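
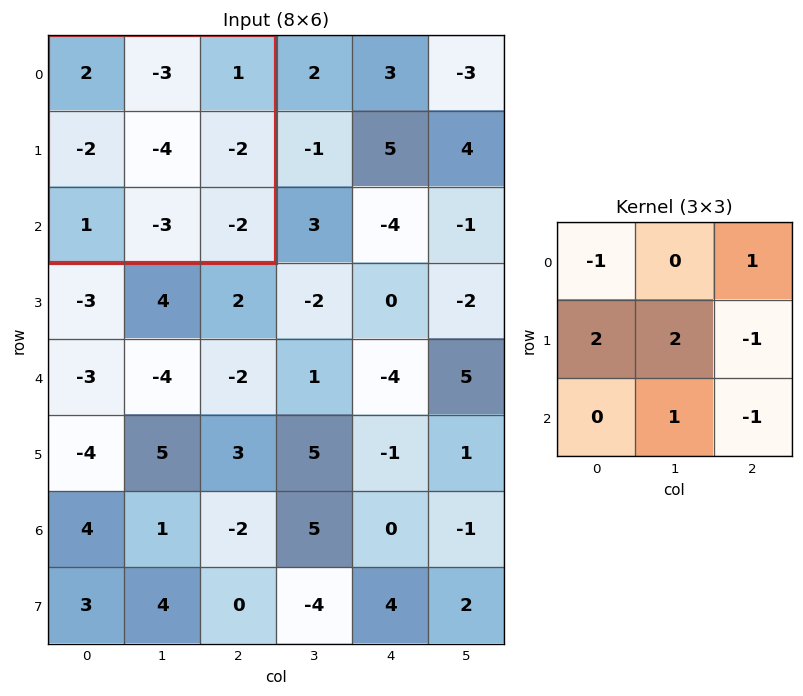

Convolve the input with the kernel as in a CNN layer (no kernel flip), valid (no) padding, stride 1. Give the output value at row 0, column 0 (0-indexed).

The receptive field on the input at this output position is [2 -3 1 / -2 -4 -2 / 1 -3 -2]. Elementwise product with the kernel and sum: 2·-1 + 1·1 + -2·2 + -4·2 + -2·-1 + -3·1 + -2·-1.

-12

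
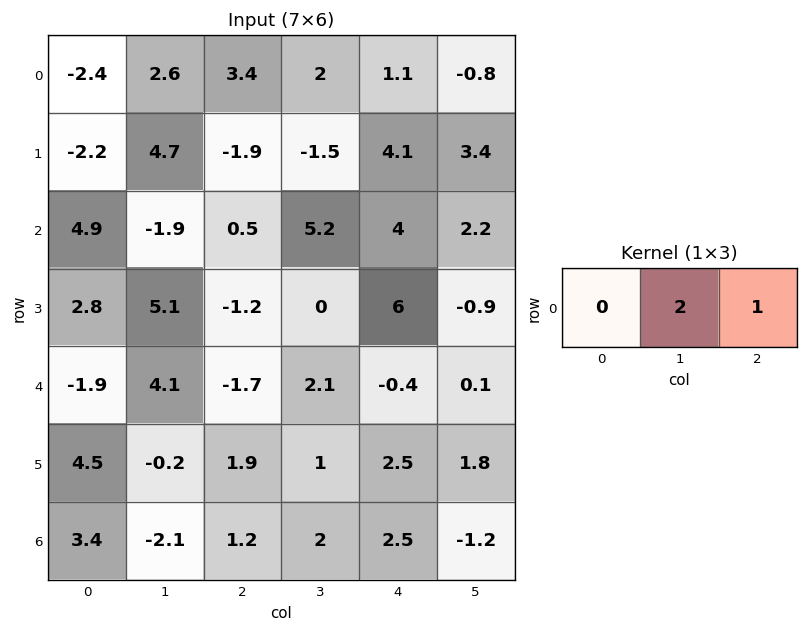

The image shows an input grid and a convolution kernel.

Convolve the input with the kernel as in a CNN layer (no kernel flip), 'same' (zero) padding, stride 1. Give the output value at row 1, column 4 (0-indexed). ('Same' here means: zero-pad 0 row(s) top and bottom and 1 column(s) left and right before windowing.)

The receptive field on the zero-padded input at this output position is [-1.5 4.1 3.4]. Elementwise product with the kernel and sum: 4.1·2 + 3.4·1.

11.6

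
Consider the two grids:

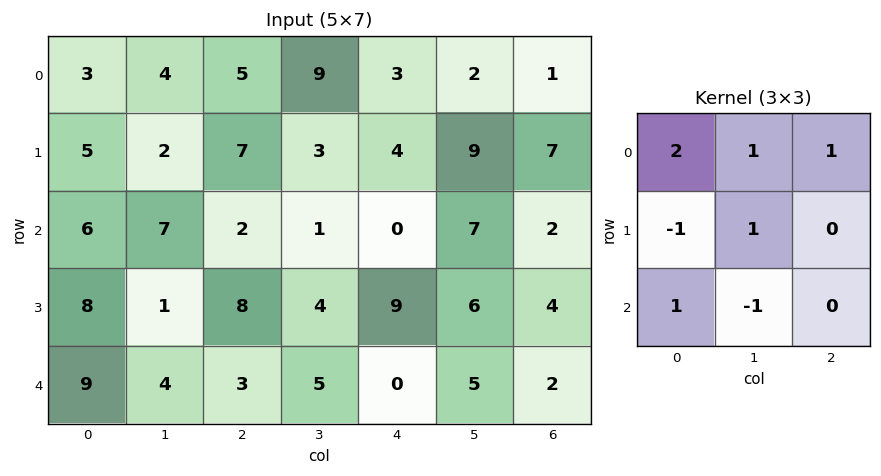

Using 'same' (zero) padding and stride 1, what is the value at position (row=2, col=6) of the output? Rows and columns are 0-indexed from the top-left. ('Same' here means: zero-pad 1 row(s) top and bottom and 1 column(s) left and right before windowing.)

22

The receptive field on the zero-padded input at this output position is [9 7 0 / 7 2 0 / 6 4 0]. Elementwise product with the kernel and sum: 9·2 + 7·1 + 0·1 + 7·-1 + 2·1 + 6·1 + 4·-1.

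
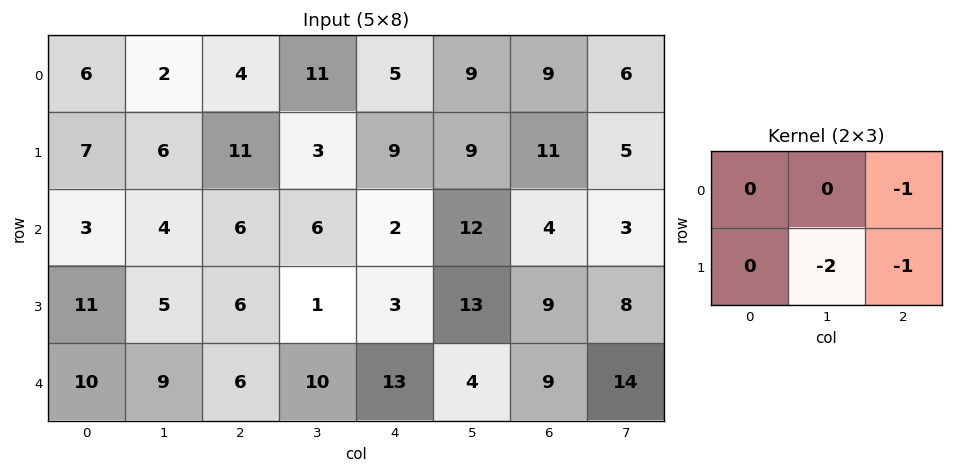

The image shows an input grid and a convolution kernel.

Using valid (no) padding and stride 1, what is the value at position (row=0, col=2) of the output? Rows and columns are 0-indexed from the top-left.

-20

The receptive field on the input at this output position is [4 11 5 / 11 3 9]. Elementwise product with the kernel and sum: 5·-1 + 3·-2 + 9·-1.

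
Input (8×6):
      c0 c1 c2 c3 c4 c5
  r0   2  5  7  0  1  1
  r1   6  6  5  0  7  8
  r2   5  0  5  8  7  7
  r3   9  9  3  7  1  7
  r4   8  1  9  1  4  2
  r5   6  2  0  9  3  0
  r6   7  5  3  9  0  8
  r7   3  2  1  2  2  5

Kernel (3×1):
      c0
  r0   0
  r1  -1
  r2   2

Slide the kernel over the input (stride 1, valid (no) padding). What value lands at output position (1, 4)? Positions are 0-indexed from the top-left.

-5

The receptive field on the input at this output position is [7 / 7 / 1]. Elementwise product with the kernel and sum: 7·-1 + 1·2.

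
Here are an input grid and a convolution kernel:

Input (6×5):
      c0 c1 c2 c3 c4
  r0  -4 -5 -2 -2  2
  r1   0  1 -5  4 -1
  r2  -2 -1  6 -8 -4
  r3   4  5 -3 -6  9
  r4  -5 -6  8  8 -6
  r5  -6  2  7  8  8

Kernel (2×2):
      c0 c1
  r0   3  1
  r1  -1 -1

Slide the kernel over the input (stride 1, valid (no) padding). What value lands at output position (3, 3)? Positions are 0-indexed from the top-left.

The receptive field on the input at this output position is [-6 9 / 8 -6]. Elementwise product with the kernel and sum: -6·3 + 9·1 + 8·-1 + -6·-1.

-11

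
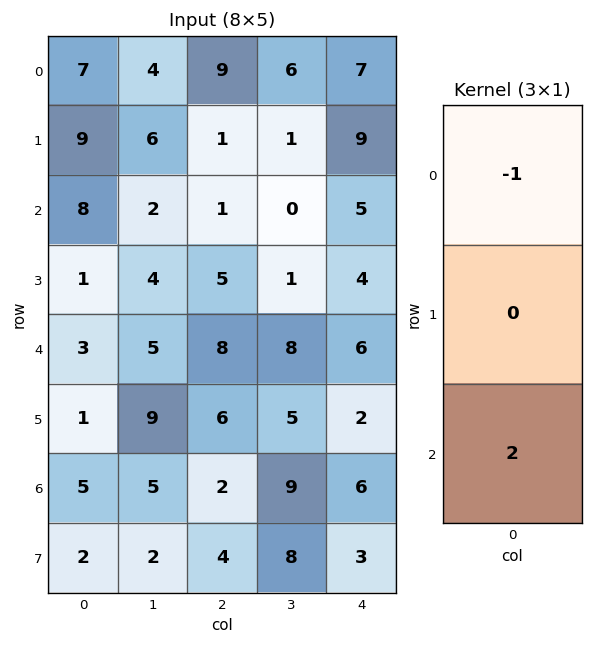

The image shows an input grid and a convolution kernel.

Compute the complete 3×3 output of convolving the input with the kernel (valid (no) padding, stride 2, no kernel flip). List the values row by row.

Output[0,0]: The receptive field on the input at this output position is [7 / 9 / 8]. Elementwise product with the kernel and sum: 7·-1 + 8·2.

9 -7 3
-2 15 7
7 -4 6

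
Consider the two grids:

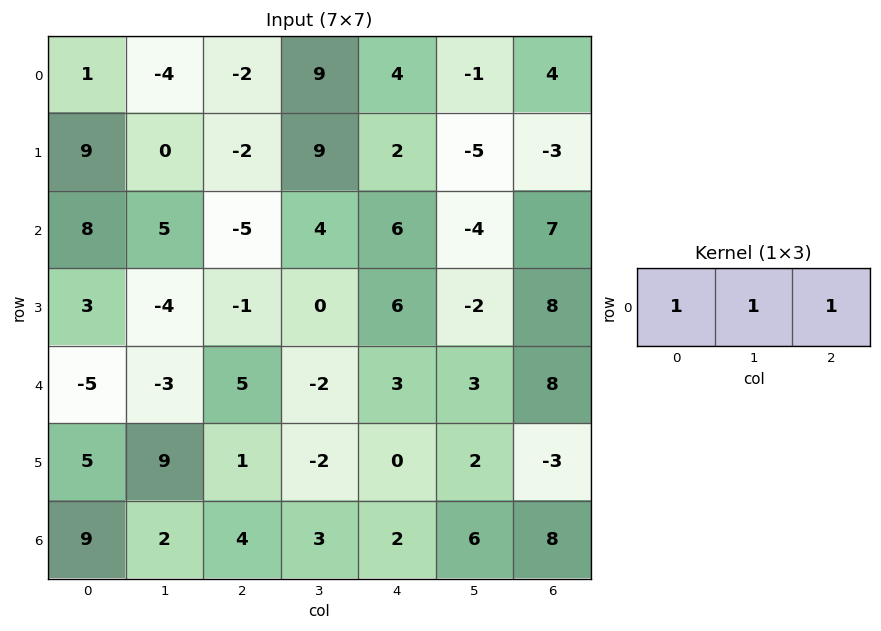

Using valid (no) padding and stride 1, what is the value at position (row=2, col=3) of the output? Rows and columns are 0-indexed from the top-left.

6

The receptive field on the input at this output position is [4 6 -4]. Elementwise product with the kernel and sum: 4·1 + 6·1 + -4·1.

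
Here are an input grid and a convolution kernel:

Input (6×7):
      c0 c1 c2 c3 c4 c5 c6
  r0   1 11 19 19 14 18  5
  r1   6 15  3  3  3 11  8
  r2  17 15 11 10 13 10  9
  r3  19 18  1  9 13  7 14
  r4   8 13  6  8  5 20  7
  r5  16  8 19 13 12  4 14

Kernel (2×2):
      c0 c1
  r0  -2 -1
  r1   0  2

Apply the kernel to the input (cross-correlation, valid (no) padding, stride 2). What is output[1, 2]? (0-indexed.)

-22

The receptive field on the input at this output position is [13 10 / 13 7]. Elementwise product with the kernel and sum: 13·-2 + 10·-1 + 7·2.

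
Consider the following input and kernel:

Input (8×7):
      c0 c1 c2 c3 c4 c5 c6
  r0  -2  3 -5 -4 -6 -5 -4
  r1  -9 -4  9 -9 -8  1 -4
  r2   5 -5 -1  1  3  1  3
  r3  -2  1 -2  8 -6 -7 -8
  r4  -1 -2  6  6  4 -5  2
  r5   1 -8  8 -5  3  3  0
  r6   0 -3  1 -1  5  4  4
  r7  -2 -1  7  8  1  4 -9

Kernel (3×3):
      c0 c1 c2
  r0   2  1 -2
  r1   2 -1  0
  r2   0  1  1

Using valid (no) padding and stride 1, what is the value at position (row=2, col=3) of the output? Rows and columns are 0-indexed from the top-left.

24

The receptive field on the input at this output position is [1 3 1 / 8 -6 -7 / 6 4 -5]. Elementwise product with the kernel and sum: 1·2 + 3·1 + 1·-2 + 8·2 + -6·-1 + 4·1 + -5·1.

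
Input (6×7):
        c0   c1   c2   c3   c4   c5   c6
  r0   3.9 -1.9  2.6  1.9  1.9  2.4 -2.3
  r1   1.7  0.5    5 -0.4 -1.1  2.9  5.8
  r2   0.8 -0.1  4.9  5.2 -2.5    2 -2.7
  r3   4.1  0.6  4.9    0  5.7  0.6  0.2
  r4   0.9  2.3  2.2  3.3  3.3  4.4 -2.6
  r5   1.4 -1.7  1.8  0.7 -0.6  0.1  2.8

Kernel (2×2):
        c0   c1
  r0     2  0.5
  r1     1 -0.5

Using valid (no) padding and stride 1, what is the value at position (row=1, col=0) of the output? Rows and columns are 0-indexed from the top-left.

The receptive field on the input at this output position is [1.7 0.5 / 0.8 -0.1]. Elementwise product with the kernel and sum: 1.7·2 + 0.5·0.5 + 0.8·1 + -0.1·-0.5.

4.5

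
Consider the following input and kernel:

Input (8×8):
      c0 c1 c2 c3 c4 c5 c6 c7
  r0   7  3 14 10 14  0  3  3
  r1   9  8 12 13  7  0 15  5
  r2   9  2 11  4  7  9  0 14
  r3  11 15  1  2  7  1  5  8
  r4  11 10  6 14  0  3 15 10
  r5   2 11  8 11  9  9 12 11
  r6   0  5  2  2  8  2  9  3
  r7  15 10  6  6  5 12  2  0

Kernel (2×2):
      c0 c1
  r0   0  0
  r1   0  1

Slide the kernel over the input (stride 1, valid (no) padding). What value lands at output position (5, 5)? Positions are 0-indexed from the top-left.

9

The receptive field on the input at this output position is [9 12 / 2 9]. Elementwise product with the kernel and sum: 9·1.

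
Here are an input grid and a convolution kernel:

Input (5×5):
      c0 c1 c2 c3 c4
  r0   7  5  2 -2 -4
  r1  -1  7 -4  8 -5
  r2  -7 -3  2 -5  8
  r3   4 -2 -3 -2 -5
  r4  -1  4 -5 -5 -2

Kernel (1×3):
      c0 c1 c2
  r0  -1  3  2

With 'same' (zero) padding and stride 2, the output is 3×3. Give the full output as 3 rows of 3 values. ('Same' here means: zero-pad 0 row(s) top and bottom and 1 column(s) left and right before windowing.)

Output[0,0]: The receptive field on the zero-padded input at this output position is [0 7 5]. Elementwise product with the kernel and sum: 0·-1 + 7·3 + 5·2.

31 -3 -10
-27 -1 29
5 -29 -1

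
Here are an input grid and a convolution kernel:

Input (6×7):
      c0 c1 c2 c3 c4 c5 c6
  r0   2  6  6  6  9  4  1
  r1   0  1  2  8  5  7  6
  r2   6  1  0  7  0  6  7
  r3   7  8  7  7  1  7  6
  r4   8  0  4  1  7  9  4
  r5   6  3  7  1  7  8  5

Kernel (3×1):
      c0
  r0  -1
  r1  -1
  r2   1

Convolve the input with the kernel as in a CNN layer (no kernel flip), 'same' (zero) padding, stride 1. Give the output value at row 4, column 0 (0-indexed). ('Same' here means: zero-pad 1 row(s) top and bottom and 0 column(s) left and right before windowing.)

The receptive field on the zero-padded input at this output position is [7 / 8 / 6]. Elementwise product with the kernel and sum: 7·-1 + 8·-1 + 6·1.

-9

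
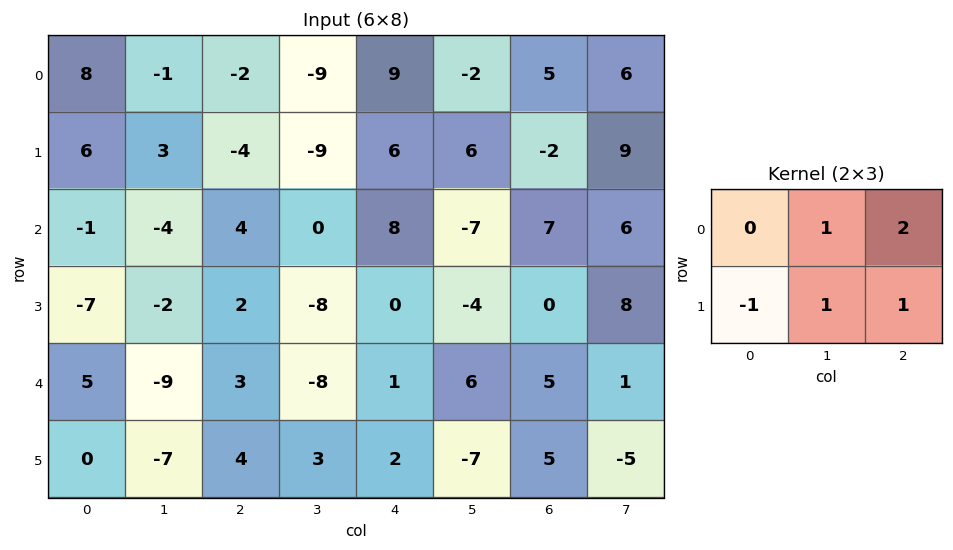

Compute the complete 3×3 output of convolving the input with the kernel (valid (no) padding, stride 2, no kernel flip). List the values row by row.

-12 10 6
11 6 3
-6 -5 12

Output[0,0]: The receptive field on the input at this output position is [8 -1 -2 / 6 3 -4]. Elementwise product with the kernel and sum: -1·1 + -2·2 + 6·-1 + 3·1 + -4·1.
Output[0,1]: The receptive field on the input at this output position is [-2 -9 9 / -4 -9 6]. Elementwise product with the kernel and sum: -9·1 + 9·2 + -4·-1 + -9·1 + 6·1.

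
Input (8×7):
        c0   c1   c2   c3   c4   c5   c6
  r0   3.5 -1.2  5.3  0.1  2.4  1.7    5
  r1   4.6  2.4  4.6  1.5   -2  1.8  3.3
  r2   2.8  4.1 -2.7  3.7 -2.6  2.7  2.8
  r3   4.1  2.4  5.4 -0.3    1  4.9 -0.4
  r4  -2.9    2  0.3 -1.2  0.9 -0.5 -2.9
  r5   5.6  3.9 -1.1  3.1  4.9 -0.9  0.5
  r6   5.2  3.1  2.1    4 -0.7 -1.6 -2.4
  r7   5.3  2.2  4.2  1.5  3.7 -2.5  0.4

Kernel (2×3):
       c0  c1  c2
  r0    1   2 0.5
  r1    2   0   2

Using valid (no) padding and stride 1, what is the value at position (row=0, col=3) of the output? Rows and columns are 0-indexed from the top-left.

12.35

The receptive field on the input at this output position is [0.1 2.4 1.7 / 1.5 -2 1.8]. Elementwise product with the kernel and sum: 0.1·1 + 2.4·2 + 1.7·0.5 + 1.5·2 + 1.8·2.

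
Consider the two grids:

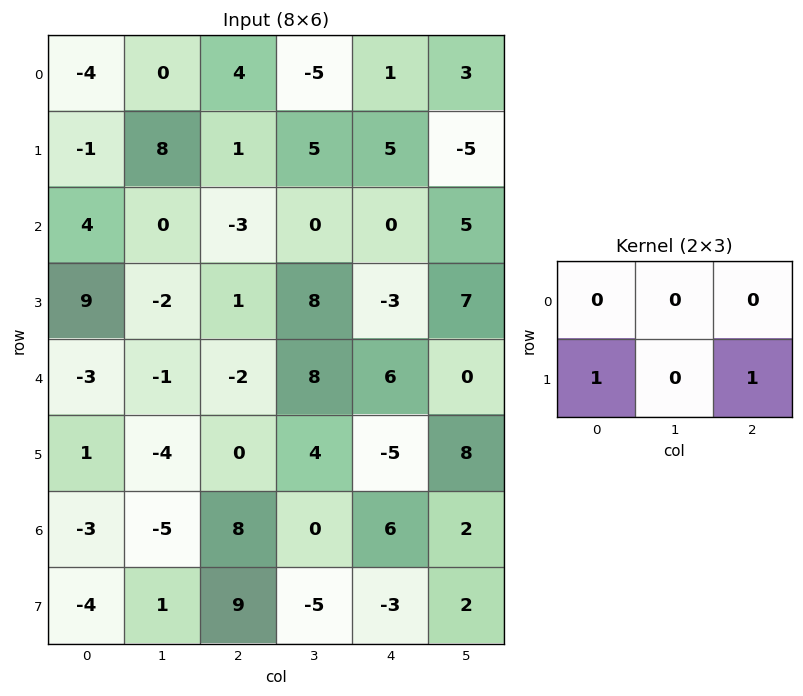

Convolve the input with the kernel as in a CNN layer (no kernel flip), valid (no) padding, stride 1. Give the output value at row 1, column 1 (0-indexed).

The receptive field on the input at this output position is [8 1 5 / 0 -3 0]. Elementwise product with the kernel and sum: 0·1 + 0·1.

0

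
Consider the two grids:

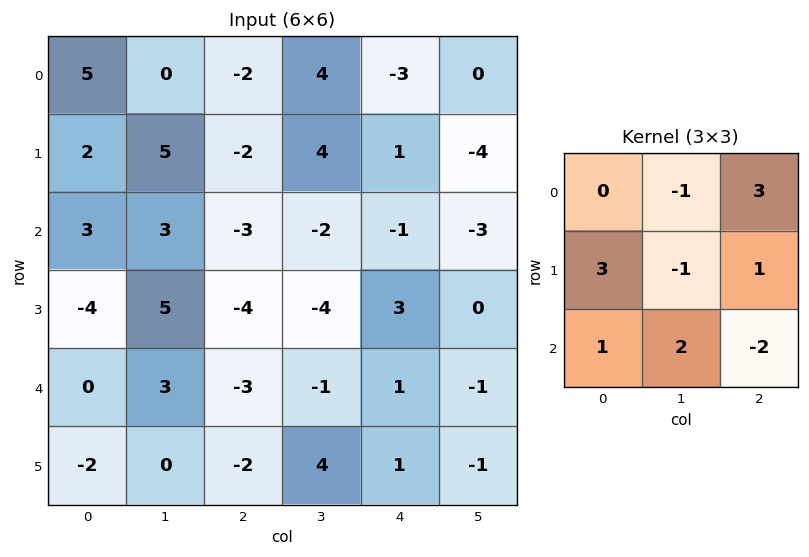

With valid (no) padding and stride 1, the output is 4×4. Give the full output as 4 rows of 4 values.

8 36 -27 12
6 29 -27 -19
-21 11 -13 -20
-21 -9 10 0

Output[0,0]: The receptive field on the input at this output position is [5 0 -2 / 2 5 -2 / 3 3 -3]. Elementwise product with the kernel and sum: 0·-1 + -2·3 + 2·3 + 5·-1 + -2·1 + 3·1 + 3·2 + -3·-2.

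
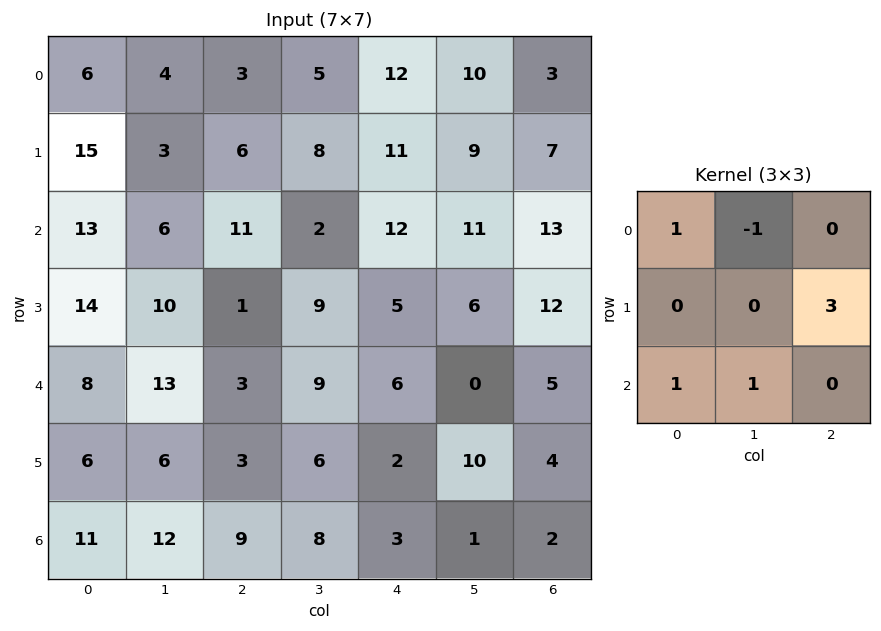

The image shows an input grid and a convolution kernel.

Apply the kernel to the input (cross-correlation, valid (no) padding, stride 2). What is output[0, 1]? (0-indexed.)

The receptive field on the input at this output position is [3 5 12 / 6 8 11 / 11 2 12]. Elementwise product with the kernel and sum: 3·1 + 5·-1 + 11·3 + 11·1 + 2·1.

44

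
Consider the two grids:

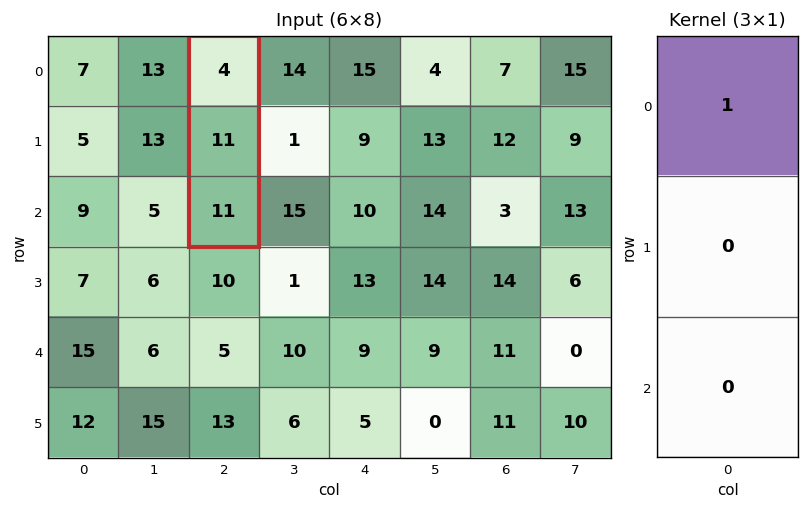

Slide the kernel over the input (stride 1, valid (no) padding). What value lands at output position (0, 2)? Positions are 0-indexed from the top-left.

The receptive field on the input at this output position is [4 / 11 / 11]. Elementwise product with the kernel and sum: 4·1.

4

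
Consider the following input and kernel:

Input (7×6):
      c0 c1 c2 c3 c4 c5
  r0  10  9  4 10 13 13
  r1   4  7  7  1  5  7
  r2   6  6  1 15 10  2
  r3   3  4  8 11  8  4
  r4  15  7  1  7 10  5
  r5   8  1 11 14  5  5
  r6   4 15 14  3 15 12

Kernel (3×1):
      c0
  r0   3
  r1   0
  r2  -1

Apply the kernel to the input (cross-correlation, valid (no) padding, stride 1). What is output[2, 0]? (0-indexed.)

3

The receptive field on the input at this output position is [6 / 3 / 15]. Elementwise product with the kernel and sum: 6·3 + 15·-1.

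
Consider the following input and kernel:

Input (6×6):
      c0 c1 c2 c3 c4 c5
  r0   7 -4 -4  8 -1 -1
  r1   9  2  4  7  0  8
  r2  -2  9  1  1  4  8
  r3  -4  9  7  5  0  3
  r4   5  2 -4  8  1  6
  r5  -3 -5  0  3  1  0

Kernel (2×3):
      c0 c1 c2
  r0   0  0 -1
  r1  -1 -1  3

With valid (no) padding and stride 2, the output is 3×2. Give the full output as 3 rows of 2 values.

Output[0,0]: The receptive field on the input at this output position is [7 -4 -4 / 9 2 4]. Elementwise product with the kernel and sum: -4·-1 + 9·-1 + 2·-1 + 4·3.

5 -10
15 -16
12 -1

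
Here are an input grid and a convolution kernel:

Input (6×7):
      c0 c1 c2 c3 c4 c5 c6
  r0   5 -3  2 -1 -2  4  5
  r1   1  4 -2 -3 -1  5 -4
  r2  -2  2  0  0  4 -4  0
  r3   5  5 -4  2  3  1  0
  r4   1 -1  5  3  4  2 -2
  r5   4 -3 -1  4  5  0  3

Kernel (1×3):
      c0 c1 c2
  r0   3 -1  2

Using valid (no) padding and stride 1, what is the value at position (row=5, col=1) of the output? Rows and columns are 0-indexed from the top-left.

0

The receptive field on the input at this output position is [-3 -1 4]. Elementwise product with the kernel and sum: -3·3 + -1·-1 + 4·2.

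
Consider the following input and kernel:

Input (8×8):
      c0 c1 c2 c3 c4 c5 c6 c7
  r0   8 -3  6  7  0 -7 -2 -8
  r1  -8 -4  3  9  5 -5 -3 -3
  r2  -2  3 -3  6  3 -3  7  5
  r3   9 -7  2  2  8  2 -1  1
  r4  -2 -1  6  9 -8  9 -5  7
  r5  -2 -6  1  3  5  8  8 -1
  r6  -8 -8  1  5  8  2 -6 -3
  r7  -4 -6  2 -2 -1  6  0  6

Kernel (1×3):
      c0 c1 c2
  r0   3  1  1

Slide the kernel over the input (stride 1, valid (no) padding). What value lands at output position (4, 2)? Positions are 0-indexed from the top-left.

19

The receptive field on the input at this output position is [6 9 -8]. Elementwise product with the kernel and sum: 6·3 + 9·1 + -8·1.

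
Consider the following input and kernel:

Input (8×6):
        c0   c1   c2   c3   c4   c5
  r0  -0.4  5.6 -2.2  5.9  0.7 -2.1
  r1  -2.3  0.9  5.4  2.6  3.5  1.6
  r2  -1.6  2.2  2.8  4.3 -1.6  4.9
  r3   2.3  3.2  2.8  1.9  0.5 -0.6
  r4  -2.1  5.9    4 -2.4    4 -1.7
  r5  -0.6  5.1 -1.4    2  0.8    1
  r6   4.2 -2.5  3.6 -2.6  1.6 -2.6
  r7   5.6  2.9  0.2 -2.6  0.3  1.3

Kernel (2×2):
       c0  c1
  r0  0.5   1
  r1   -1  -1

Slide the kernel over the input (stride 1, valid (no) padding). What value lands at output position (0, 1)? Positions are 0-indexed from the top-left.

The receptive field on the input at this output position is [5.6 -2.2 / 0.9 5.4]. Elementwise product with the kernel and sum: 5.6·0.5 + -2.2·1 + 0.9·-1 + 5.4·-1.

-5.7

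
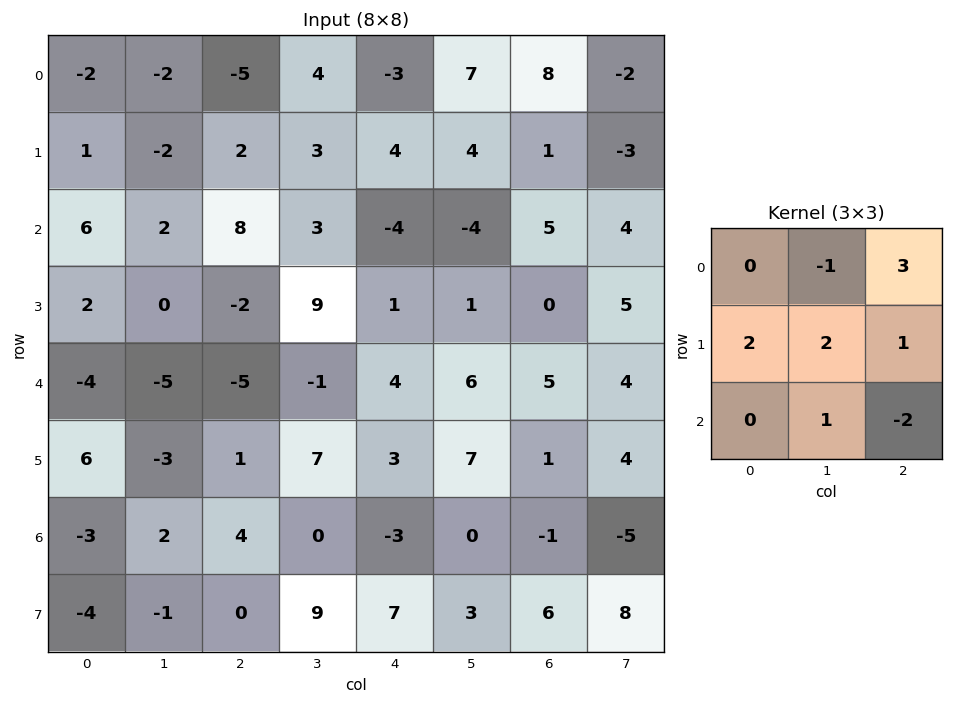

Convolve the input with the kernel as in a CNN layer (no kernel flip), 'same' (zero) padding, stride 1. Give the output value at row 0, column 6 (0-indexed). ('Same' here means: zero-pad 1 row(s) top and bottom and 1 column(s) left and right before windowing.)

35

The receptive field on the zero-padded input at this output position is [0 0 0 / 7 8 -2 / 4 1 -3]. Elementwise product with the kernel and sum: 0·-1 + 0·3 + 7·2 + 8·2 + -2·1 + 1·1 + -3·-2.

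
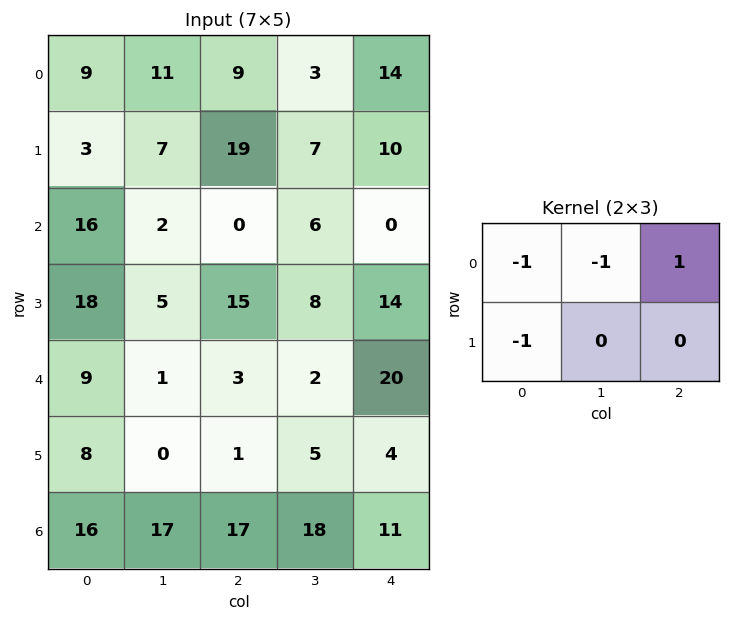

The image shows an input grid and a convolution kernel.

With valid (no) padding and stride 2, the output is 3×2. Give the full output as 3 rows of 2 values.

Output[0,0]: The receptive field on the input at this output position is [9 11 9 / 3 7 19]. Elementwise product with the kernel and sum: 9·-1 + 11·-1 + 9·1 + 3·-1.
Output[0,1]: The receptive field on the input at this output position is [9 3 14 / 19 7 10]. Elementwise product with the kernel and sum: 9·-1 + 3·-1 + 14·1 + 19·-1.

-14 -17
-36 -21
-15 14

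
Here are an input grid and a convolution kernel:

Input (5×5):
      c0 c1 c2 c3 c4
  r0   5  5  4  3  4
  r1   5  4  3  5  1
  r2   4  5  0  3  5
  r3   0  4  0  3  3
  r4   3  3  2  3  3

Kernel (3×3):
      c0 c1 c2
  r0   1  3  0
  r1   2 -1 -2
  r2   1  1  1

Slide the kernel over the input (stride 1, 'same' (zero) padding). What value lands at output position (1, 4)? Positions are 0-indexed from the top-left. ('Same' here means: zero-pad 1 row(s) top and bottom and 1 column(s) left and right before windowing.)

The receptive field on the zero-padded input at this output position is [3 4 0 / 5 1 0 / 3 5 0]. Elementwise product with the kernel and sum: 3·1 + 4·3 + 5·2 + 1·-1 + 0·-2 + 3·1 + 5·1 + 0·1.

32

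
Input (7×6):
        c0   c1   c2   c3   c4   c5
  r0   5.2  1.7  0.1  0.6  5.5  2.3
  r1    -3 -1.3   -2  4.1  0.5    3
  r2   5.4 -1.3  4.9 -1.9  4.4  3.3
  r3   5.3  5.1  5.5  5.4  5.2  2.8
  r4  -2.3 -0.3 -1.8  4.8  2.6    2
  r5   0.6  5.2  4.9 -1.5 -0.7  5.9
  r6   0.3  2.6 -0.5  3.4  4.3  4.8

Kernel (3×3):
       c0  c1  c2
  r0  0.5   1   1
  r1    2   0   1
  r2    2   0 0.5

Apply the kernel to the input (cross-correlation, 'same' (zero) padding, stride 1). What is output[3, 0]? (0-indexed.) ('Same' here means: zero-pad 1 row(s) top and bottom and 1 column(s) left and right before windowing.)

The receptive field on the zero-padded input at this output position is [0 5.4 -1.3 / 0 5.3 5.1 / 0 -2.3 -0.3]. Elementwise product with the kernel and sum: 0·0.5 + 5.4·1 + -1.3·1 + 0·2 + 5.1·1 + 0·2 + -0.3·0.5.

9.05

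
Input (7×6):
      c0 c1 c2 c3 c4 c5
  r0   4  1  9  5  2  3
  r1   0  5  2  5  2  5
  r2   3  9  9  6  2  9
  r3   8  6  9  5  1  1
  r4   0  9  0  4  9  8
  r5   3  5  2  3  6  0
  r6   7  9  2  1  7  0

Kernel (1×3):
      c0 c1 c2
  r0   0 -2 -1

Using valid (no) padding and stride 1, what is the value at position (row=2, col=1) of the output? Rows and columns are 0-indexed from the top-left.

-24

The receptive field on the input at this output position is [9 9 6]. Elementwise product with the kernel and sum: 9·-2 + 6·-1.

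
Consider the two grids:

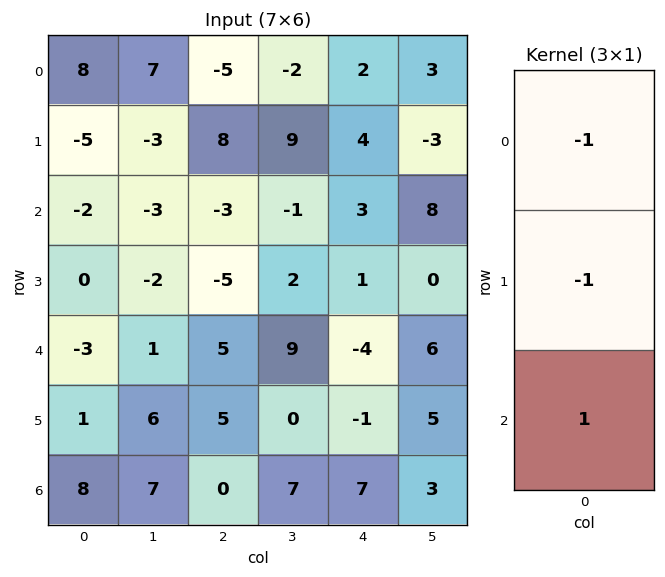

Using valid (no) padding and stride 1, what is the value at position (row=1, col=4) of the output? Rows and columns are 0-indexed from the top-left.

The receptive field on the input at this output position is [4 / 3 / 1]. Elementwise product with the kernel and sum: 4·-1 + 3·-1 + 1·1.

-6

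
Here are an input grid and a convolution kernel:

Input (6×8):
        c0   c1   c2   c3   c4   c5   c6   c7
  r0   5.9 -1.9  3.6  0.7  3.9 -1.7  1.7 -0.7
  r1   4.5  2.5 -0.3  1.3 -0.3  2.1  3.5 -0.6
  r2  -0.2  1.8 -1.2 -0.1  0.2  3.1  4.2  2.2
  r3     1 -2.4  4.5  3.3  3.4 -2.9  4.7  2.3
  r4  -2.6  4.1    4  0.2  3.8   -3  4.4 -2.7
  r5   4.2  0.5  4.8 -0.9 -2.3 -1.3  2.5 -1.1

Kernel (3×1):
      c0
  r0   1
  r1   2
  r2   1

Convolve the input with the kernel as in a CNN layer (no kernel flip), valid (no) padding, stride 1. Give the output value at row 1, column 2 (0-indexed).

The receptive field on the input at this output position is [-0.3 / -1.2 / 4.5]. Elementwise product with the kernel and sum: -0.3·1 + -1.2·2 + 4.5·1.

1.8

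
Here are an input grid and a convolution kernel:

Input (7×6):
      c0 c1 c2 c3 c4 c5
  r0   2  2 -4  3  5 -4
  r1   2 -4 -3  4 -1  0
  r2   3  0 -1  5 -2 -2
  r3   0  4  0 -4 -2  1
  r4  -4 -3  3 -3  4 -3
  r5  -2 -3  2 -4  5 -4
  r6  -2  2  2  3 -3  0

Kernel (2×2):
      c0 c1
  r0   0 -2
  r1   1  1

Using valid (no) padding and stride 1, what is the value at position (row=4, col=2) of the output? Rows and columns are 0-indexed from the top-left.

4

The receptive field on the input at this output position is [3 -3 / 2 -4]. Elementwise product with the kernel and sum: -3·-2 + 2·1 + -4·1.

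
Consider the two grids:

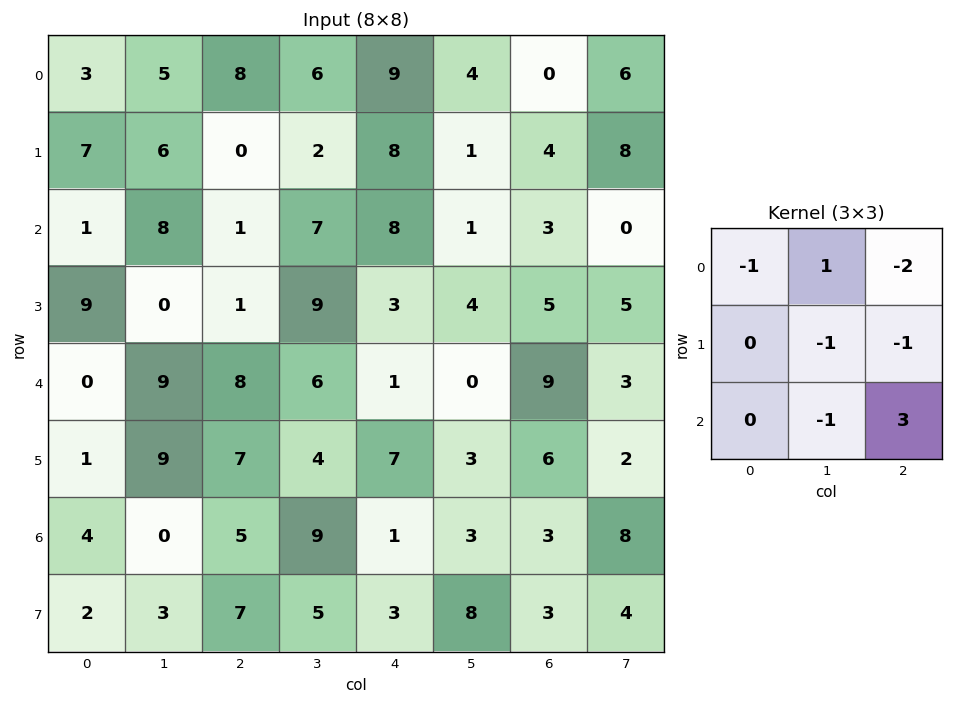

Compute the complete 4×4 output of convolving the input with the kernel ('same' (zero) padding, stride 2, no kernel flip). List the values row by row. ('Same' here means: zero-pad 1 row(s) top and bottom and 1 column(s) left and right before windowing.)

Output[0,0]: The receptive field on the zero-padded input at this output position is [0 0 0 / 0 3 5 / 0 7 6]. Elementwise product with the kernel and sum: 0·-1 + 0·1 + 0·-2 + 3·-1 + 5·-1 + 7·-1 + 6·3.

3 -8 -18 14
-23 8 4 -6
26 -26 -13 -21
-14 -16 14 -3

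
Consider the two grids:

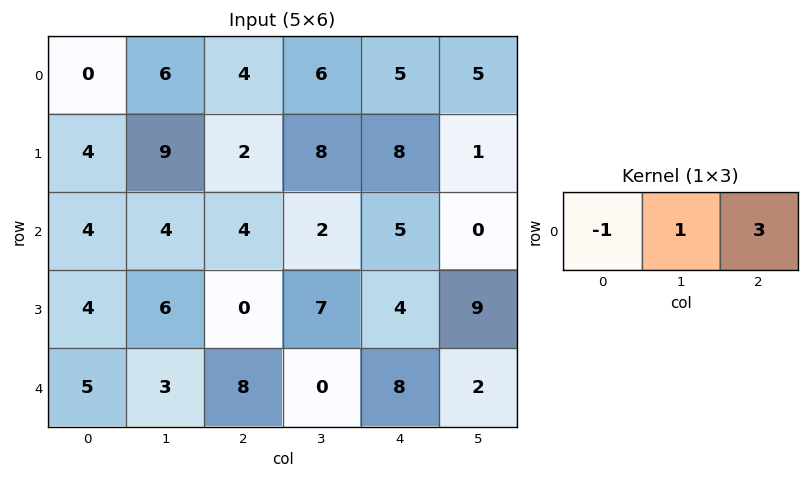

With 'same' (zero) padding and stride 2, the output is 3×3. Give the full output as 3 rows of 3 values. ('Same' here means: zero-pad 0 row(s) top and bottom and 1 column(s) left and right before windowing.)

Output[0,0]: The receptive field on the zero-padded input at this output position is [0 0 6]. Elementwise product with the kernel and sum: 0·-1 + 0·1 + 6·3.

18 16 14
16 6 3
14 5 14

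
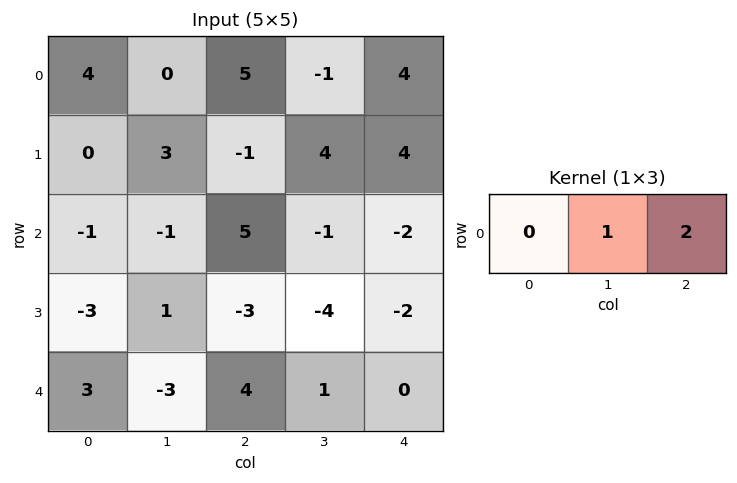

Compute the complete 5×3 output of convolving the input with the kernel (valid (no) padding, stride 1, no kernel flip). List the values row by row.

Output[0,0]: The receptive field on the input at this output position is [4 0 5]. Elementwise product with the kernel and sum: 0·1 + 5·2.

10 3 7
1 7 12
9 3 -5
-5 -11 -8
5 6 1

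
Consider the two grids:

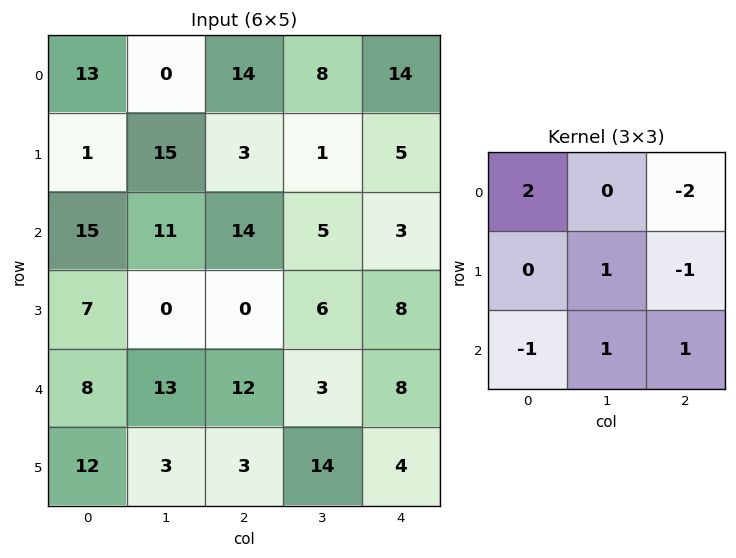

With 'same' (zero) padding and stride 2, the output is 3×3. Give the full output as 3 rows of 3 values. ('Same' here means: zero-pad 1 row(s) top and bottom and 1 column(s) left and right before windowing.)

Output[0,0]: The receptive field on the zero-padded input at this output position is [0 0 0 / 0 13 0 / 0 1 15]. Elementwise product with the kernel and sum: 0·2 + 0·-2 + 13·1 + 0·-1 + 0·-1 + 1·1 + 15·1.

29 -5 18
-19 43 7
10 11 10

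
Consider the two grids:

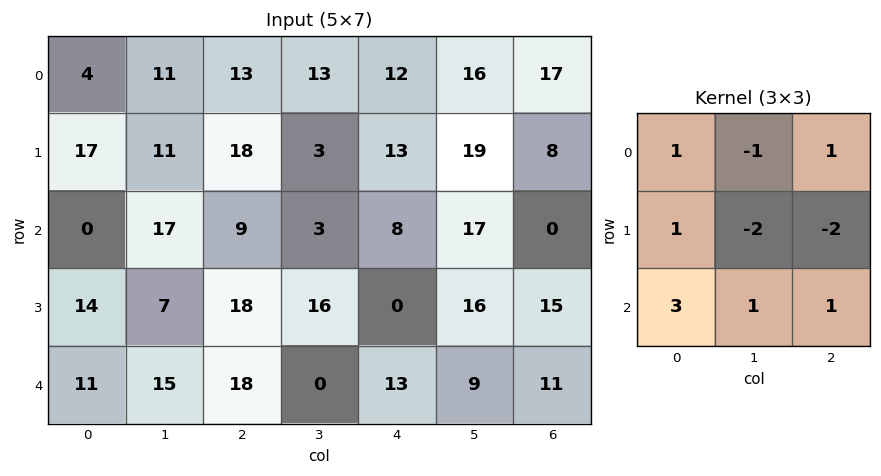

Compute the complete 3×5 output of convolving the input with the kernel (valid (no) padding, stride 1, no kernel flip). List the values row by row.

-9 43 36 -10 13
39 44 85 26 7
22 13 67 18 -12

Output[0,0]: The receptive field on the input at this output position is [4 11 13 / 17 11 18 / 0 17 9]. Elementwise product with the kernel and sum: 4·1 + 11·-1 + 13·1 + 17·1 + 11·-2 + 18·-2 + 0·3 + 17·1 + 9·1.
Output[0,1]: The receptive field on the input at this output position is [11 13 13 / 11 18 3 / 17 9 3]. Elementwise product with the kernel and sum: 11·1 + 13·-1 + 13·1 + 11·1 + 18·-2 + 3·-2 + 17·3 + 9·1 + 3·1.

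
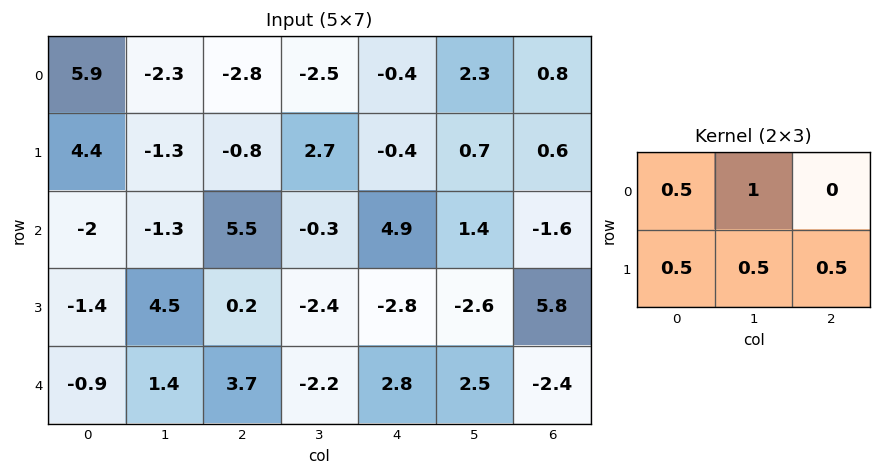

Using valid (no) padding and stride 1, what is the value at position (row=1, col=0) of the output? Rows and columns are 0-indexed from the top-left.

The receptive field on the input at this output position is [4.4 -1.3 -0.8 / -2 -1.3 5.5]. Elementwise product with the kernel and sum: 4.4·0.5 + -1.3·1 + -2·0.5 + -1.3·0.5 + 5.5·0.5.

2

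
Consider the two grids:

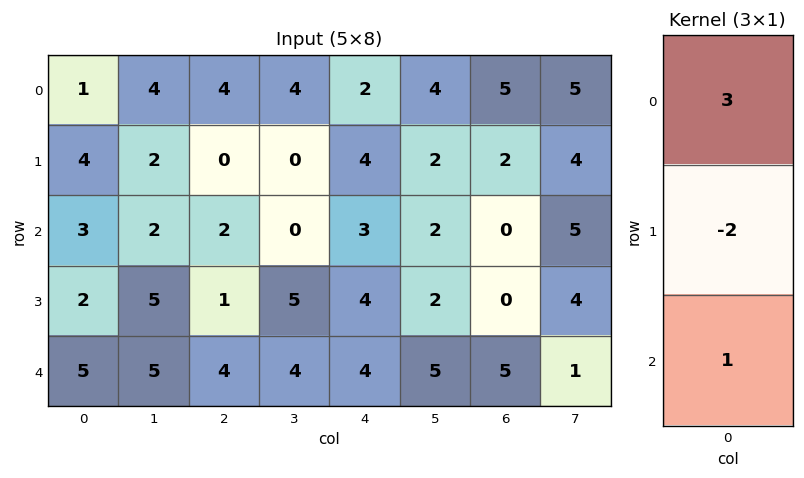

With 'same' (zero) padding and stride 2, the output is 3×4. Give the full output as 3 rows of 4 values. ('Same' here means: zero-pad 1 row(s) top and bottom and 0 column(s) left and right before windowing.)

Output[0,0]: The receptive field on the zero-padded input at this output position is [0 / 1 / 4]. Elementwise product with the kernel and sum: 0·3 + 1·-2 + 4·1.
Output[0,1]: The receptive field on the zero-padded input at this output position is [0 / 4 / 0]. Elementwise product with the kernel and sum: 0·3 + 4·-2 + 0·1.

2 -8 0 -8
8 -3 10 6
-4 -5 4 -10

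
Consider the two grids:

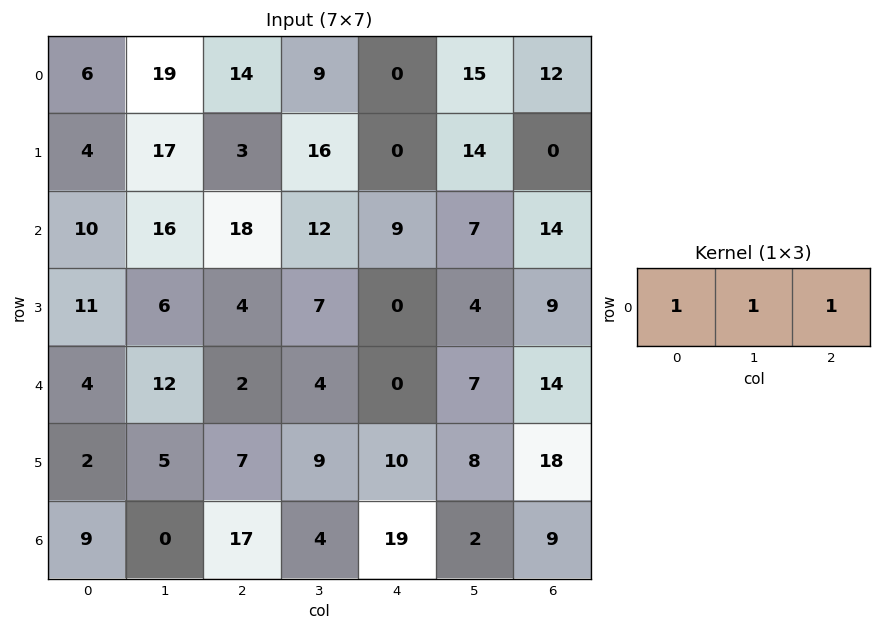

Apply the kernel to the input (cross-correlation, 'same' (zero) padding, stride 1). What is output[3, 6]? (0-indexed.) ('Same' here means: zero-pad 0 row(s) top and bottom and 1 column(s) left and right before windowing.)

The receptive field on the zero-padded input at this output position is [4 9 0]. Elementwise product with the kernel and sum: 4·1 + 9·1 + 0·1.

13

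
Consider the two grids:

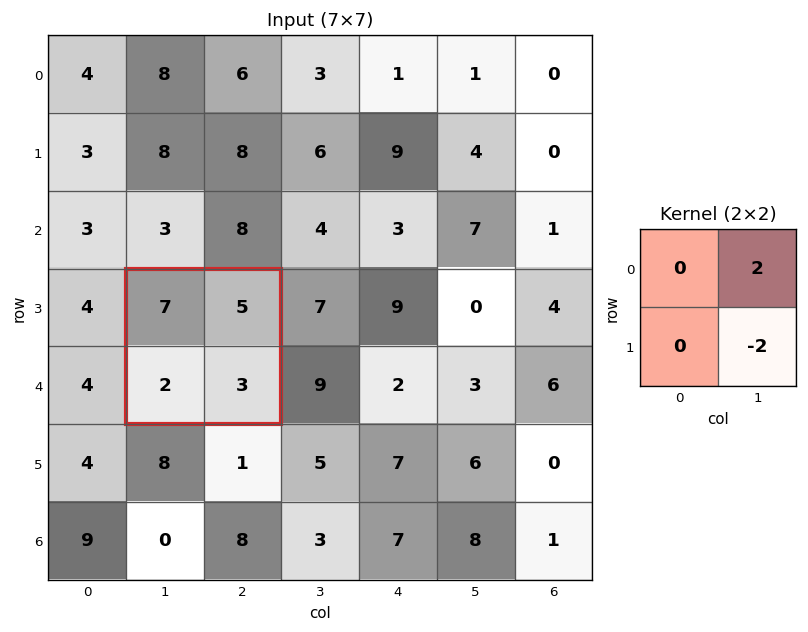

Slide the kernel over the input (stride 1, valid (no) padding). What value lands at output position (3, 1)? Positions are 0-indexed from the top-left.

4

The receptive field on the input at this output position is [7 5 / 2 3]. Elementwise product with the kernel and sum: 5·2 + 3·-2.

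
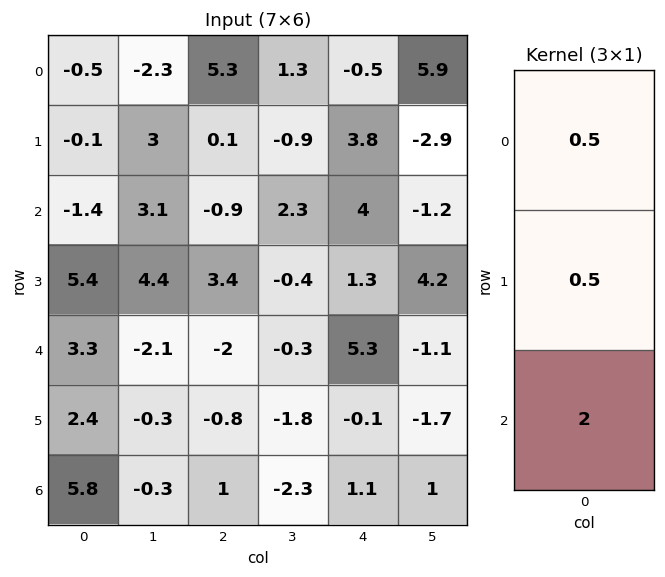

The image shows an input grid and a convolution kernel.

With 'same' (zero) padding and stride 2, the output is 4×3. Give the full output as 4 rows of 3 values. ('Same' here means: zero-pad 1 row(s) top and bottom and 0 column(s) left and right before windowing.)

Output[0,0]: The receptive field on the zero-padded input at this output position is [0 / -0.5 / -0.1]. Elementwise product with the kernel and sum: 0·0.5 + -0.5·0.5 + -0.1·2.
Output[0,1]: The receptive field on the zero-padded input at this output position is [0 / 5.3 / 0.1]. Elementwise product with the kernel and sum: 0·0.5 + 5.3·0.5 + 0.1·2.

-0.45 2.85 7.35
10.05 6.4 6.5
9.15 -0.9 3.1
4.1 0.1 0.5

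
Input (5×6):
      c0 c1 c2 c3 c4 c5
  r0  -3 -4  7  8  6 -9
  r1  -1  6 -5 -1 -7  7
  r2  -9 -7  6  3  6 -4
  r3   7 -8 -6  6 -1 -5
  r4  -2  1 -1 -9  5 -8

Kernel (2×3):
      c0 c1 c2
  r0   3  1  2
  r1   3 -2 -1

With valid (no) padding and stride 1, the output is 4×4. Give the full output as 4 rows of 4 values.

Output[0,0]: The receptive field on the input at this output position is [-3 -4 7 / -1 6 -5]. Elementwise product with the kernel and sum: -3·3 + -4·1 + 7·2 + -1·3 + 6·-2 + -5·-1.

-9 40 35 16
-26 -25 -24 5
21 -27 4 32
-6 -4 -4 -22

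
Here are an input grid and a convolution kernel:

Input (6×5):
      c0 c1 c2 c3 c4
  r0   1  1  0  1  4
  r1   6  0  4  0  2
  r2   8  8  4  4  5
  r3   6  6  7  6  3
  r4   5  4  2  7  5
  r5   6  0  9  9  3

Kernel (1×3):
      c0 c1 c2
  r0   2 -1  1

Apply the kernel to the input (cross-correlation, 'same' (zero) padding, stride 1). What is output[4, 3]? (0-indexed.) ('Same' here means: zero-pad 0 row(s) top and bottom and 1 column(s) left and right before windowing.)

2

The receptive field on the zero-padded input at this output position is [2 7 5]. Elementwise product with the kernel and sum: 2·2 + 7·-1 + 5·1.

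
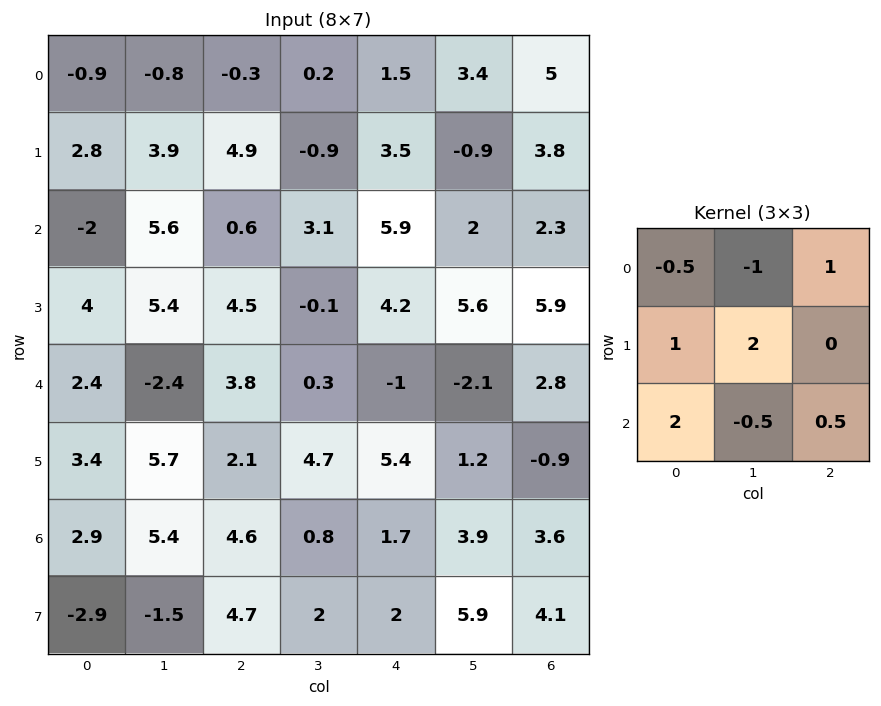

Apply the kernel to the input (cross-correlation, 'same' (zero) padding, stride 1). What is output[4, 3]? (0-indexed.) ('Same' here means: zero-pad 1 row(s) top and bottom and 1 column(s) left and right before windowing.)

11

The receptive field on the zero-padded input at this output position is [4.5 -0.1 4.2 / 3.8 0.3 -1 / 2.1 4.7 5.4]. Elementwise product with the kernel and sum: 4.5·-0.5 + -0.1·-1 + 4.2·1 + 3.8·1 + 0.3·2 + 2.1·2 + 4.7·-0.5 + 5.4·0.5.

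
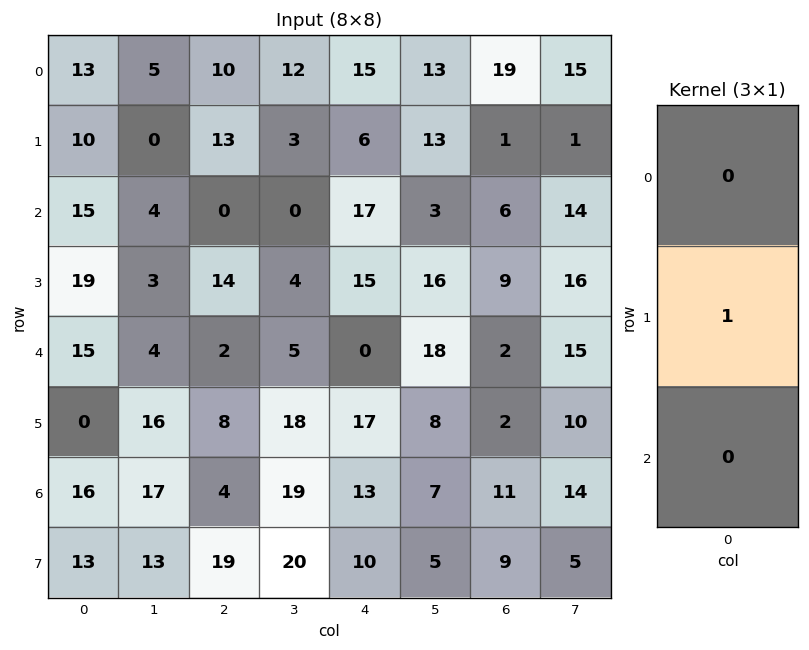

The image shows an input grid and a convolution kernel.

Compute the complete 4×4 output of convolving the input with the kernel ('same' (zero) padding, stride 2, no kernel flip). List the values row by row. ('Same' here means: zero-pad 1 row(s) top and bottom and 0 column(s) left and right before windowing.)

Output[0,0]: The receptive field on the zero-padded input at this output position is [0 / 13 / 10]. Elementwise product with the kernel and sum: 13·1.

13 10 15 19
15 0 17 6
15 2 0 2
16 4 13 11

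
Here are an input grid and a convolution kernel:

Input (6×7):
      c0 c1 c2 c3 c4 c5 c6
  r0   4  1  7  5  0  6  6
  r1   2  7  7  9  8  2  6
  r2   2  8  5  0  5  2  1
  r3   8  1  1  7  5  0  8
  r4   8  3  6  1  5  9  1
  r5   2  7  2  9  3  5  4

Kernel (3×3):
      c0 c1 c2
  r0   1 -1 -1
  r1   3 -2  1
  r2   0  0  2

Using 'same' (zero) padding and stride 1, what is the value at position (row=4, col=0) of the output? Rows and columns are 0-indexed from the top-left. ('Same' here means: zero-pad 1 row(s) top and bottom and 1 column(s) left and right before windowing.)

-8

The receptive field on the zero-padded input at this output position is [0 8 1 / 0 8 3 / 0 2 7]. Elementwise product with the kernel and sum: 0·1 + 8·-1 + 1·-1 + 0·3 + 8·-2 + 3·1 + 7·2.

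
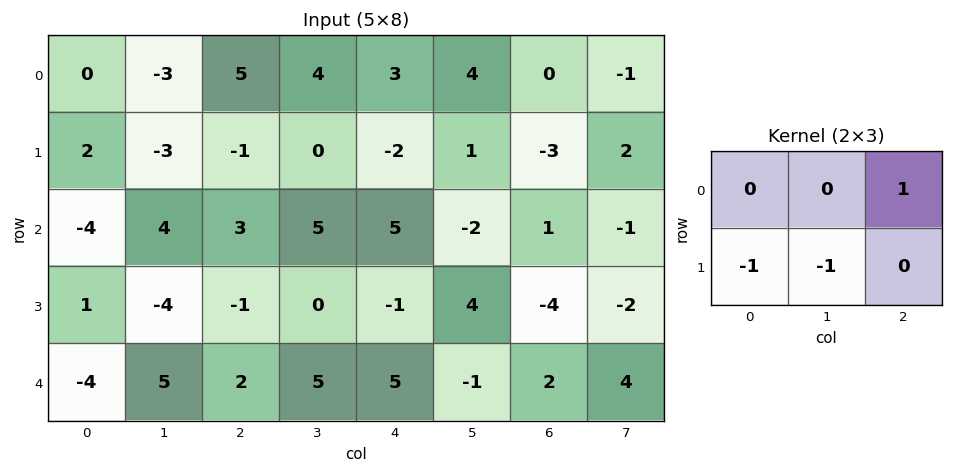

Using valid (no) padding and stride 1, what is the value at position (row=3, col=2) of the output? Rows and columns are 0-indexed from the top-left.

The receptive field on the input at this output position is [-1 0 -1 / 2 5 5]. Elementwise product with the kernel and sum: -1·1 + 2·-1 + 5·-1.

-8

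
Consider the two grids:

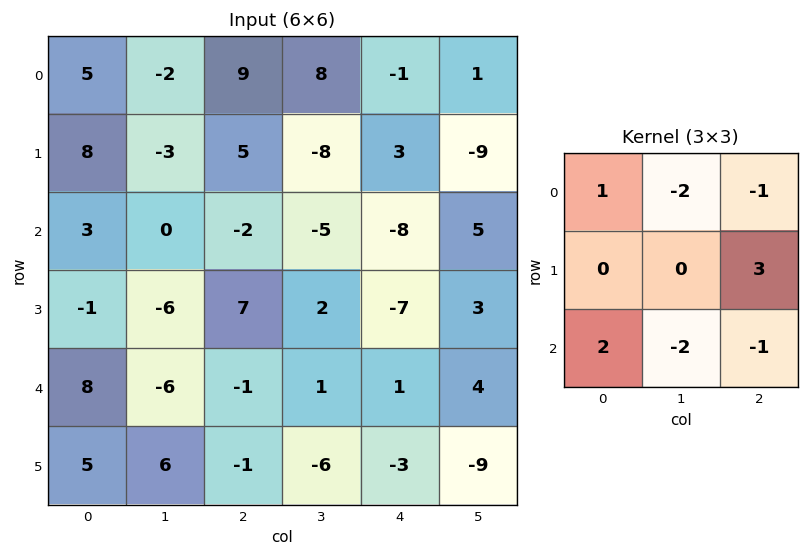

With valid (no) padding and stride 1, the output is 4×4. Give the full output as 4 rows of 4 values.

23 -43 17 -17
6 -48 11 25
55 4 -10 11
0 1 26 28

Output[0,0]: The receptive field on the input at this output position is [5 -2 9 / 8 -3 5 / 3 0 -2]. Elementwise product with the kernel and sum: 5·1 + -2·-2 + 9·-1 + 5·3 + 3·2 + 0·-2 + -2·-1.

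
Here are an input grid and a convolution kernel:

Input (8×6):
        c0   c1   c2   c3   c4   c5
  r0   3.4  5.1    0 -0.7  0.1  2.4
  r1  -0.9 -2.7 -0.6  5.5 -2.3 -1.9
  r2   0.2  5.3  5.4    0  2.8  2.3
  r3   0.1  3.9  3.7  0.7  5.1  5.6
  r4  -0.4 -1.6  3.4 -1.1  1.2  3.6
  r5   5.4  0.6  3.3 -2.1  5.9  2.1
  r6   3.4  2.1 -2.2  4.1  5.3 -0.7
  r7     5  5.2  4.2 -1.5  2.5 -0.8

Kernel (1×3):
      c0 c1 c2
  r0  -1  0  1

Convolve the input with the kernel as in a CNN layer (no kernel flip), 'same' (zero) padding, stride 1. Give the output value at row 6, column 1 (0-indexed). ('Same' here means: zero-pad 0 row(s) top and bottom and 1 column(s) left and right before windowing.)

The receptive field on the zero-padded input at this output position is [3.4 2.1 -2.2]. Elementwise product with the kernel and sum: 3.4·-1 + -2.2·1.

-5.6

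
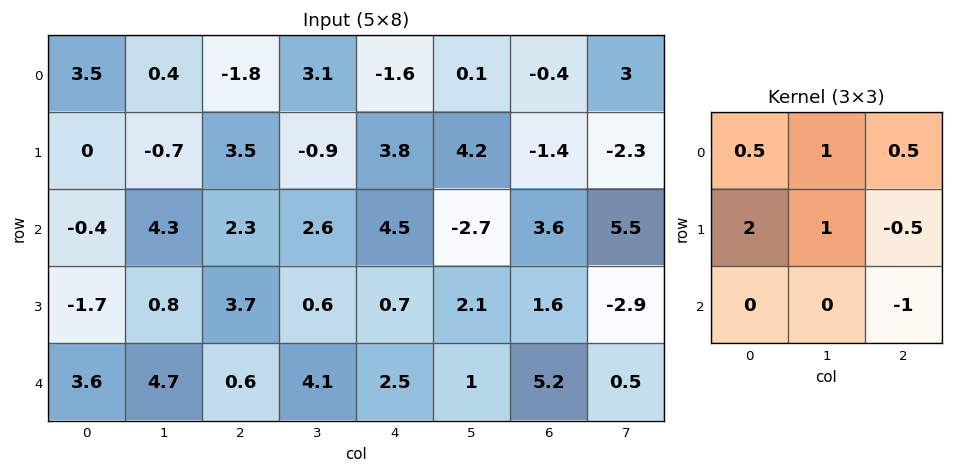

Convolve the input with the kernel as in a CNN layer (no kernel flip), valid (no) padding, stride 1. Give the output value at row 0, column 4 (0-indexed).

The receptive field on the input at this output position is [-1.6 0.1 -0.4 / 3.8 4.2 -1.4 / 4.5 -2.7 3.6]. Elementwise product with the kernel and sum: -1.6·0.5 + 0.1·1 + -0.4·0.5 + 3.8·2 + 4.2·1 + -1.4·-0.5 + 3.6·-1.

8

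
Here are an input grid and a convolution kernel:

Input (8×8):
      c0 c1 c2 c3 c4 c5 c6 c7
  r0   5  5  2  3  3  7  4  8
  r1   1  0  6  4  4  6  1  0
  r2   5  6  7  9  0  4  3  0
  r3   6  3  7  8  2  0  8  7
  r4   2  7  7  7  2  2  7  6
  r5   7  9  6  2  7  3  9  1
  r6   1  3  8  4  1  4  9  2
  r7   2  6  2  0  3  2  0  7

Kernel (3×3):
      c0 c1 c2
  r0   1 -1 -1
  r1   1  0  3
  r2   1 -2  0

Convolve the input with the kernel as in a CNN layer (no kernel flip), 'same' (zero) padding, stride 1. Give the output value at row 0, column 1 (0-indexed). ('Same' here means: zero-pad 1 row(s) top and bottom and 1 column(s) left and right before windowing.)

The receptive field on the zero-padded input at this output position is [0 0 0 / 5 5 2 / 1 0 6]. Elementwise product with the kernel and sum: 0·1 + 0·-1 + 0·-1 + 5·1 + 2·3 + 1·1 + 0·-2.

12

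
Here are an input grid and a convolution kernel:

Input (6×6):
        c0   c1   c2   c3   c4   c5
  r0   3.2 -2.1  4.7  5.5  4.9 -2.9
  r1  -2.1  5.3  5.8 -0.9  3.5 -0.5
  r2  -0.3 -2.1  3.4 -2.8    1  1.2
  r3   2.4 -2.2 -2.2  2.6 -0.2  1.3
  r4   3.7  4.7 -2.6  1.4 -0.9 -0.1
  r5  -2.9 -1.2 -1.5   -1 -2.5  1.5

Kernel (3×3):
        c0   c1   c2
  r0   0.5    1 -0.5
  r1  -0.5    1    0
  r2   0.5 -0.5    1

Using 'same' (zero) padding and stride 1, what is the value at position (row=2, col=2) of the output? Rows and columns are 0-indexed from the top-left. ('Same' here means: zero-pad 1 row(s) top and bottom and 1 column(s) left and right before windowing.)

The receptive field on the zero-padded input at this output position is [5.3 5.8 -0.9 / -2.1 3.4 -2.8 / -2.2 -2.2 2.6]. Elementwise product with the kernel and sum: 5.3·0.5 + 5.8·1 + -0.9·-0.5 + -2.1·-0.5 + 3.4·1 + -2.2·0.5 + -2.2·-0.5 + 2.6·1.

15.95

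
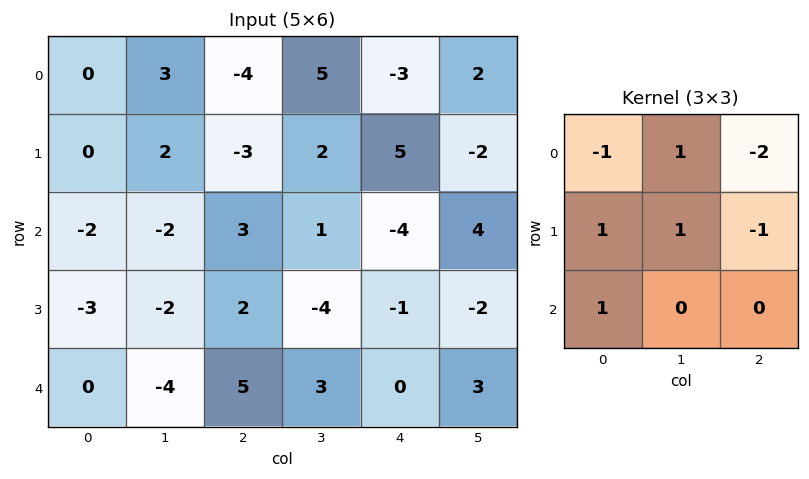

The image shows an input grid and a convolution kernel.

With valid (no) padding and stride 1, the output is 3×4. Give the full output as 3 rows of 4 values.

14 -22 12 -2
-2 -11 5 -4
-13 3 10 -13

Output[0,0]: The receptive field on the input at this output position is [0 3 -4 / 0 2 -3 / -2 -2 3]. Elementwise product with the kernel and sum: 0·-1 + 3·1 + -4·-2 + 0·1 + 2·1 + -3·-1 + -2·1.
Output[0,1]: The receptive field on the input at this output position is [3 -4 5 / 2 -3 2 / -2 3 1]. Elementwise product with the kernel and sum: 3·-1 + -4·1 + 5·-2 + 2·1 + -3·1 + 2·-1 + -2·1.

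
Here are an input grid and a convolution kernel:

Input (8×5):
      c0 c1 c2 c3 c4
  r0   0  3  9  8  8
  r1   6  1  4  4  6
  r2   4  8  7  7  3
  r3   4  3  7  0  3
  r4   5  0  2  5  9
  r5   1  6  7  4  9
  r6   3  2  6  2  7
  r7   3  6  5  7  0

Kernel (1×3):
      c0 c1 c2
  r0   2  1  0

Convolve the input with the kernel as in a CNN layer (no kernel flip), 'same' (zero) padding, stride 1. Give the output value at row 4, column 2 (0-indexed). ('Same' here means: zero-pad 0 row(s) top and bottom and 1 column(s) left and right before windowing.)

The receptive field on the zero-padded input at this output position is [0 2 5]. Elementwise product with the kernel and sum: 0·2 + 2·1.

2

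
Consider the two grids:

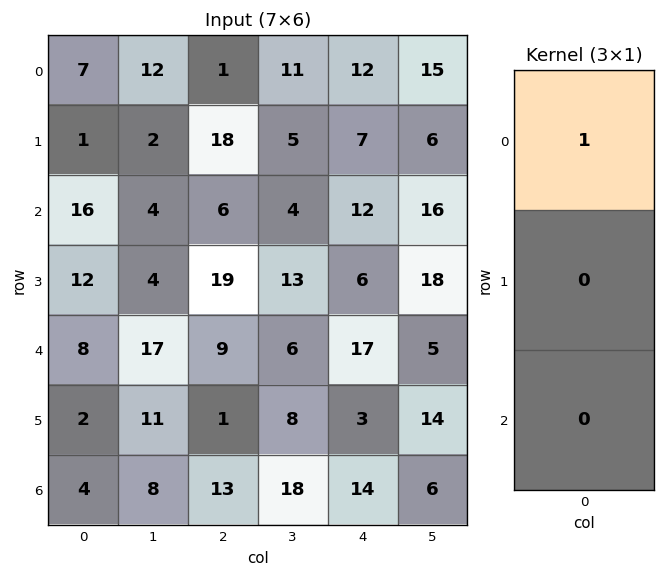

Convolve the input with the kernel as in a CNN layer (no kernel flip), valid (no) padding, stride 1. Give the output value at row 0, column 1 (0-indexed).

12

The receptive field on the input at this output position is [12 / 2 / 4]. Elementwise product with the kernel and sum: 12·1.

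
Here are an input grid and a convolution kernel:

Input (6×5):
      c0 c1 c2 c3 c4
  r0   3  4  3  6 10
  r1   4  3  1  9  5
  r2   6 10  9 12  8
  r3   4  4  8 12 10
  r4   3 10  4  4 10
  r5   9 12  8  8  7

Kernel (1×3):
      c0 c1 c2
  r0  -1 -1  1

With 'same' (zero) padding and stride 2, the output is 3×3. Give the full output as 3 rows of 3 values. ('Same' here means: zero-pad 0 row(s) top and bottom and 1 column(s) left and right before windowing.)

1 -1 -16
4 -7 -20
7 -10 -14

Output[0,0]: The receptive field on the zero-padded input at this output position is [0 3 4]. Elementwise product with the kernel and sum: 0·-1 + 3·-1 + 4·1.
Output[0,1]: The receptive field on the zero-padded input at this output position is [4 3 6]. Elementwise product with the kernel and sum: 4·-1 + 3·-1 + 6·1.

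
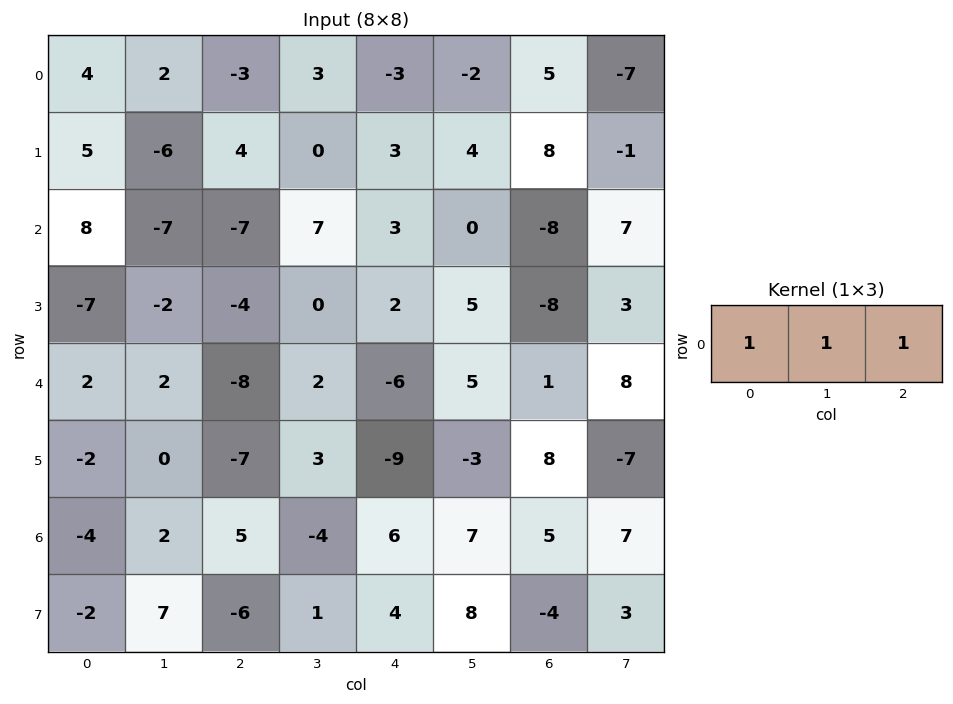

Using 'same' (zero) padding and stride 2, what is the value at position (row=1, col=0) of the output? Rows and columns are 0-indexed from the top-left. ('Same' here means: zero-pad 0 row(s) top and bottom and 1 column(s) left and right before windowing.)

The receptive field on the zero-padded input at this output position is [0 8 -7]. Elementwise product with the kernel and sum: 0·1 + 8·1 + -7·1.

1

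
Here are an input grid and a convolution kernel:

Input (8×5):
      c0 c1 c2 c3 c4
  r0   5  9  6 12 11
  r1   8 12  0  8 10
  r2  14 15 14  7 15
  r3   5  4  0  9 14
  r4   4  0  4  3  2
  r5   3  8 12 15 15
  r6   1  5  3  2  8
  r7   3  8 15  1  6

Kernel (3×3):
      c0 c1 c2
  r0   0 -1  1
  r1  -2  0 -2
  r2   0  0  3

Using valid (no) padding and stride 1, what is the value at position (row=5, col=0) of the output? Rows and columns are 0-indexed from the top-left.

41

The receptive field on the input at this output position is [3 8 12 / 1 5 3 / 3 8 15]. Elementwise product with the kernel and sum: 8·-1 + 12·1 + 1·-2 + 3·-2 + 15·3.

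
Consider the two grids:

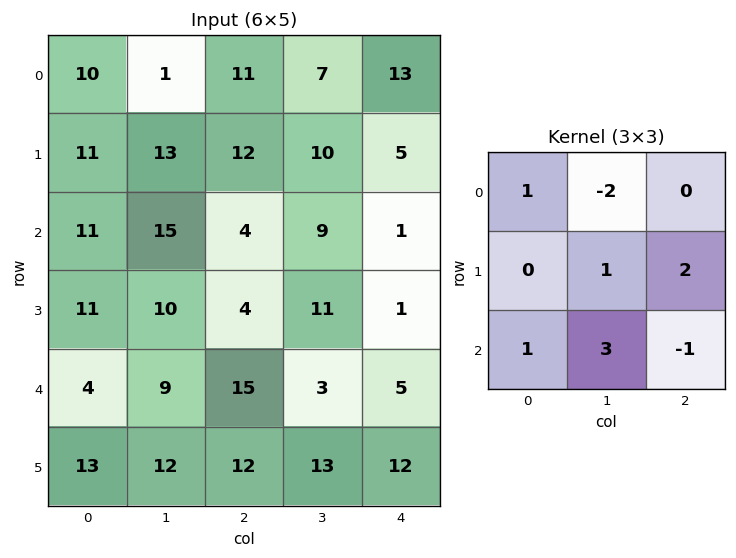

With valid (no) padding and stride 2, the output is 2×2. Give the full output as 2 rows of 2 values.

97 47
15 18

Output[0,0]: The receptive field on the input at this output position is [10 1 11 / 11 13 12 / 11 15 4]. Elementwise product with the kernel and sum: 10·1 + 1·-2 + 13·1 + 12·2 + 11·1 + 15·3 + 4·-1.
Output[0,1]: The receptive field on the input at this output position is [11 7 13 / 12 10 5 / 4 9 1]. Elementwise product with the kernel and sum: 11·1 + 7·-2 + 10·1 + 5·2 + 4·1 + 9·3 + 1·-1.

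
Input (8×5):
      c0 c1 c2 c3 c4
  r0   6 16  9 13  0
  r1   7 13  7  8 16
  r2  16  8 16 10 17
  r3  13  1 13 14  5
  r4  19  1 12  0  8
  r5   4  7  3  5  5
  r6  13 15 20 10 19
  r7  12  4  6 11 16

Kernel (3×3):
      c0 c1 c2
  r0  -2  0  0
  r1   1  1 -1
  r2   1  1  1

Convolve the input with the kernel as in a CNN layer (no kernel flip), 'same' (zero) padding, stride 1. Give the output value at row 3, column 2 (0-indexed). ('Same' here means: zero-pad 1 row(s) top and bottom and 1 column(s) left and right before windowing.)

-3

The receptive field on the zero-padded input at this output position is [8 16 10 / 1 13 14 / 1 12 0]. Elementwise product with the kernel and sum: 8·-2 + 1·1 + 13·1 + 14·-1 + 1·1 + 12·1 + 0·1.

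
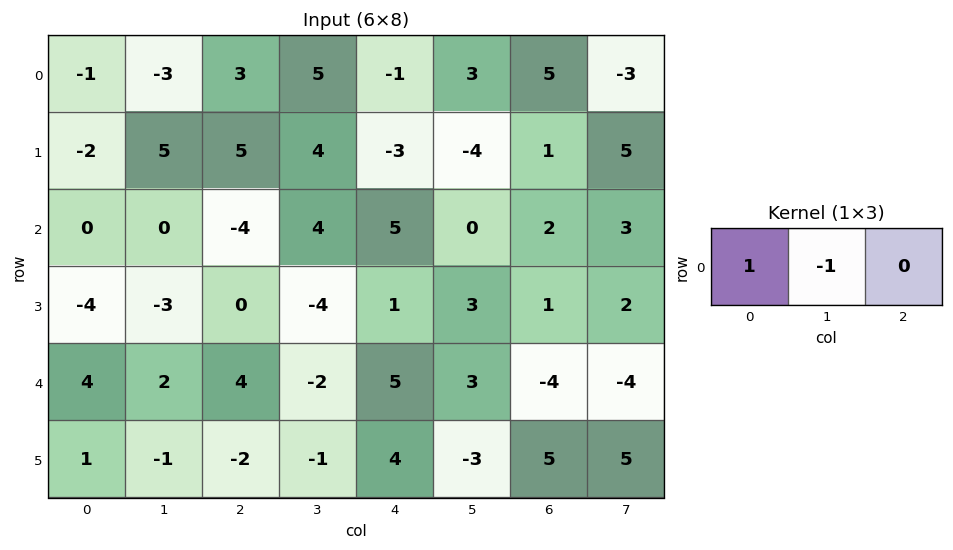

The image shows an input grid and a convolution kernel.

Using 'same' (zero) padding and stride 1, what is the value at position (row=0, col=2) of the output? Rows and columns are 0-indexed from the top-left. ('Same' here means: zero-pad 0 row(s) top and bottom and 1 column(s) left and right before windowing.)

-6

The receptive field on the zero-padded input at this output position is [-3 3 5]. Elementwise product with the kernel and sum: -3·1 + 3·-1.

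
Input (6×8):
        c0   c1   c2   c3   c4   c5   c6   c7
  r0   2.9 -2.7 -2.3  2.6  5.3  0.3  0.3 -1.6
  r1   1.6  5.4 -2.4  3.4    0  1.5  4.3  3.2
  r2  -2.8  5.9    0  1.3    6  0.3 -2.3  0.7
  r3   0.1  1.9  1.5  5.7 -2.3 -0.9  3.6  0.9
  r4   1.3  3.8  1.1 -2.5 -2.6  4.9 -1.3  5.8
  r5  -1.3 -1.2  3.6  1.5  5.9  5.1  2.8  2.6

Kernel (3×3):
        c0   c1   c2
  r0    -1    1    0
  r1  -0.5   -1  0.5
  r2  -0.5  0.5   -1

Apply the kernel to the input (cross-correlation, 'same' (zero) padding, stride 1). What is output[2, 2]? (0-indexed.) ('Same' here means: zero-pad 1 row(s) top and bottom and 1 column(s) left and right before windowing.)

The receptive field on the zero-padded input at this output position is [5.4 -2.4 3.4 / 5.9 0 1.3 / 1.9 1.5 5.7]. Elementwise product with the kernel and sum: 5.4·-1 + -2.4·1 + 5.9·-0.5 + 0·-1 + 1.3·0.5 + 1.9·-0.5 + 1.5·0.5 + 5.7·-1.

-16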